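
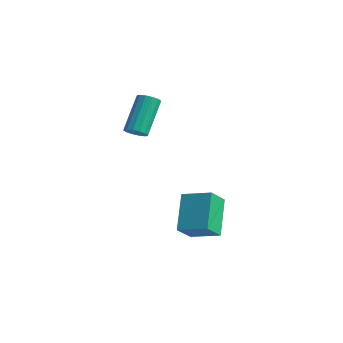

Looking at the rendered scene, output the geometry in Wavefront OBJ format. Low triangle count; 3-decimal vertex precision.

v -3.643 0.459 2.61
v -3.191 0.295 2.898
v -3.725 1.498 4.418
v -4.177 1.661 4.13
v -3.104 0.526 2.746
v -3.638 1.729 4.266
v -3.161 0.739 2.558
v -3.695 1.942 4.077
v -3.347 0.877 2.383
v -3.881 2.079 3.903
v -3.613 0.902 2.27
v -4.147 2.105 3.789
v -3.886 0.809 2.247
v -4.42 2.012 3.767
v -4.095 0.622 2.322
v -4.629 1.825 3.842
v -4.182 0.391 2.474
v -4.716 1.594 3.994
v -4.125 0.178 2.663
v -4.659 1.381 4.182
v -3.939 0.041 2.837
v -4.473 1.243 4.357
v -3.673 0.015 2.951
v -4.207 1.218 4.47
v -3.4 0.108 2.973
v -3.934 1.311 4.493
v -0.55 0.879 -2.667
v -0.391 -0.028 -1.852
v -1.503 1.967 -1.271
v -1.344 1.059 -0.456
v 0.704 1.461 -2.264
v 0.863 0.553 -1.449
v -0.249 2.548 -0.868
v -0.09 1.641 -0.053
f 2 1 5
f 2 5 3
f 3 5 6
f 3 6 4
f 5 1 7
f 5 7 6
f 6 7 8
f 6 8 4
f 7 1 9
f 7 9 8
f 8 9 10
f 8 10 4
f 9 1 11
f 9 11 10
f 10 11 12
f 10 12 4
f 11 1 13
f 11 13 12
f 12 13 14
f 12 14 4
f 13 1 15
f 13 15 14
f 14 15 16
f 14 16 4
f 15 1 17
f 15 17 16
f 16 17 18
f 16 18 4
f 17 1 19
f 17 19 18
f 18 19 20
f 18 20 4
f 19 1 21
f 19 21 20
f 20 21 22
f 20 22 4
f 21 1 23
f 21 23 22
f 22 23 24
f 22 24 4
f 23 1 25
f 23 25 24
f 24 25 26
f 24 26 4
f 25 1 2
f 25 2 26
f 26 2 3
f 26 3 4
f 28 30 27
f 31 28 27
f 27 30 29
f 29 31 27
f 28 34 30
f 32 28 31
f 32 34 28
f 30 34 29
f 33 31 29
f 29 34 33
f 33 32 31
f 34 32 33



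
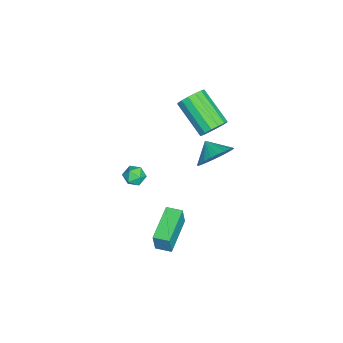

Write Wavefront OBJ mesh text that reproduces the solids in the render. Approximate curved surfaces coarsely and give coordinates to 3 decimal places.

v 1.747 -0.422 -1.777
v 2.214 -0.643 -1.415
v 1.486 -1.377 -2.025
v 1.953 -1.598 -1.663
v 1.452 -1.322 -1.397
v 1.613 -0.732 -1.244
v 2.087 -1.288 -2.196
v 2.248 -0.698 -2.043
v 2.424 -1.179 -1.674
v 2.031 -1.2 -1.18
v 1.669 -0.82 -2.26
v 1.276 -0.841 -1.766
v 1.482 2.893 0.224
v 2.035 3.095 1.056
v 0.878 2.267 0.776
v 1.758 3.38 1.076
v 1.438 3.591 0.966
v 1.126 3.695 0.743
v 0.867 3.677 0.441
v 0.702 3.54 0.106
v 0.656 3.304 -0.211
v 0.735 3.006 -0.463
v 0.928 2.69 -0.609
v 1.206 2.405 -0.629
v 1.525 2.195 -0.519
v 1.838 2.09 -0.296
v 2.096 2.108 0.006
v 2.261 2.246 0.341
v 2.307 2.481 0.659
v 2.228 2.78 0.91
v 0.718 2.663 1.66
v 1.282 2.63 2.184
v 0.125 1.284 3.344
v -0.438 1.317 2.82
v 1.049 2.932 2.301
v -0.107 1.586 3.461
v 0.728 3.161 2.247
v -0.429 1.815 3.407
v 0.404 3.257 2.036
v -0.753 1.911 3.196
v 0.164 3.194 1.723
v -0.992 1.848 2.883
v 0.073 2.988 1.394
v -1.083 1.642 2.554
v 0.155 2.696 1.136
v -1.002 1.35 2.296
v 0.387 2.394 1.019
v -0.769 1.048 2.179
v 0.709 2.165 1.073
v -0.448 0.819 2.233
v 1.033 2.069 1.284
v -0.124 0.723 2.444
v 1.272 2.132 1.597
v 0.116 0.786 2.757
v 1.363 2.338 1.926
v 0.207 0.992 3.086
v 2.525 0.798 -4.152
v 2.76 0.731 -2.998
v 2.64 1.629 -4.127
v 2.876 1.562 -2.973
v 4.484 0.538 -4.567
v 4.72 0.471 -3.413
v 4.6 1.369 -4.542
v 4.835 1.302 -3.388
f 1 12 6
f 1 6 2
f 1 2 8
f 1 8 11
f 1 11 12
f 2 6 10
f 6 12 5
f 12 11 3
f 11 8 7
f 8 2 9
f 4 10 5
f 4 5 3
f 4 3 7
f 4 7 9
f 4 9 10
f 5 10 6
f 3 5 12
f 7 3 11
f 9 7 8
f 10 9 2
f 14 13 16
f 14 16 15
f 16 13 17
f 16 17 15
f 17 13 18
f 17 18 15
f 18 13 19
f 18 19 15
f 19 13 20
f 19 20 15
f 20 13 21
f 20 21 15
f 21 13 22
f 21 22 15
f 22 13 23
f 22 23 15
f 23 13 24
f 23 24 15
f 24 13 25
f 24 25 15
f 25 13 26
f 25 26 15
f 26 13 27
f 26 27 15
f 27 13 28
f 27 28 15
f 28 13 29
f 28 29 15
f 29 13 30
f 29 30 15
f 30 13 14
f 30 14 15
f 32 31 35
f 32 35 33
f 33 35 36
f 33 36 34
f 35 31 37
f 35 37 36
f 36 37 38
f 36 38 34
f 37 31 39
f 37 39 38
f 38 39 40
f 38 40 34
f 39 31 41
f 39 41 40
f 40 41 42
f 40 42 34
f 41 31 43
f 41 43 42
f 42 43 44
f 42 44 34
f 43 31 45
f 43 45 44
f 44 45 46
f 44 46 34
f 45 31 47
f 45 47 46
f 46 47 48
f 46 48 34
f 47 31 49
f 47 49 48
f 48 49 50
f 48 50 34
f 49 31 51
f 49 51 50
f 50 51 52
f 50 52 34
f 51 31 53
f 51 53 52
f 52 53 54
f 52 54 34
f 53 31 55
f 53 55 54
f 54 55 56
f 54 56 34
f 55 31 32
f 55 32 56
f 56 32 33
f 56 33 34
f 58 60 57
f 61 58 57
f 57 60 59
f 59 61 57
f 58 64 60
f 62 58 61
f 62 64 58
f 60 64 59
f 63 61 59
f 59 64 63
f 63 62 61
f 64 62 63



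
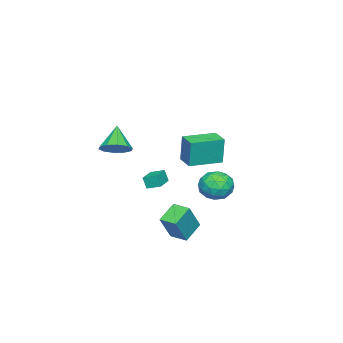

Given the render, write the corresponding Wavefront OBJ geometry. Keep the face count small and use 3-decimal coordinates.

v -0.344 1.074 -0.234
v -0.306 1.199 1.571
v -1.946 2.383 -0.292
v -1.909 2.508 1.514
v 0.409 1.992 -0.314
v 0.446 2.117 1.492
v -1.194 3.301 -0.371
v -1.156 3.426 1.434
v -4.257 1.815 -3.522
v -3.64 2.651 -3.98
v -2.78 1.229 -2.6
v -2.163 2.065 -3.058
v -2.974 2.307 -2.302
v -3.888 2.669 -2.872
v -2.532 1.211 -3.708
v -3.446 1.573 -4.278
v -2.574 2.278 -4.095
v -2.847 2.955 -3.226
v -3.573 0.925 -3.354
v -3.846 1.602 -2.485
v -4.079 2.284 -3.832
v -2.341 1.596 -2.748
v -2.819 1.738 -2.304
v -2.456 2.229 -2.573
v -4.224 2.295 -3.18
v -3.861 2.787 -3.449
v -3.47 2.585 -2.463
v -2.559 1.093 -3.131
v -2.196 1.585 -3.4
v -3.964 1.651 -4.007
v -3.601 2.142 -4.276
v -2.95 1.295 -4.117
v -3.089 2.556 -4.169
v -2.221 2.212 -3.627
v -2.438 1.71 -4.009
v -2.975 1.923 -4.344
v -3.25 2.955 -3.658
v -2.381 2.61 -3.116
v -2.858 2.753 -2.672
v -3.395 2.965 -3.006
v -2.623 2.735 -3.725
v -4.039 1.27 -3.464
v -3.17 0.925 -2.922
v -3.025 0.915 -3.574
v -3.562 1.127 -3.908
v -4.199 1.668 -2.953
v -3.331 1.324 -2.411
v -3.445 1.957 -2.236
v -3.982 2.17 -2.571
v -3.797 1.145 -2.855
v 3.534 2.442 -4.361
v 2.345 2.668 -3.618
v 3.724 3.515 -4.384
v 2.535 3.741 -3.641
v 4.545 2.299 -2.699
v 3.356 2.525 -1.956
v 4.735 3.372 -2.722
v 3.546 3.598 -1.979
v 1.118 0.194 -1.684
v 1.106 -0.061 -0.925
v 0.988 1.01 -1.411
v 0.977 0.755 -0.653
v 2.363 0.365 -1.607
v 2.352 0.11 -0.849
v 2.234 1.181 -1.335
v 2.222 0.926 -0.576
v 4.353 -0.465 2.033
v 4.92 -0.012 2.63
v 3.347 -0.915 3.327
v 4.516 0.363 2.447
v 4.049 0.422 2.105
v 3.699 0.142 1.736
v 3.598 -0.37 1.48
v 3.786 -0.918 1.435
v 4.19 -1.293 1.618
v 4.656 -1.352 1.96
v 5.006 -1.072 2.329
v 5.107 -0.56 2.585
f 2 4 1
f 5 2 1
f 1 4 3
f 3 5 1
f 2 8 4
f 6 2 5
f 6 8 2
f 4 8 3
f 7 5 3
f 3 8 7
f 7 6 5
f 8 6 7
f 9 46 25
f 46 20 49
f 25 49 14
f 46 49 25
f 9 25 21
f 25 14 26
f 21 26 10
f 25 26 21
f 9 21 30
f 21 10 31
f 30 31 16
f 21 31 30
f 9 30 42
f 30 16 45
f 42 45 19
f 30 45 42
f 9 42 46
f 42 19 50
f 46 50 20
f 42 50 46
f 10 26 37
f 26 14 40
f 37 40 18
f 26 40 37
f 14 49 27
f 49 20 48
f 27 48 13
f 49 48 27
f 20 50 47
f 50 19 43
f 47 43 11
f 50 43 47
f 19 45 44
f 45 16 32
f 44 32 15
f 45 32 44
f 16 31 36
f 31 10 33
f 36 33 17
f 31 33 36
f 12 38 24
f 38 18 39
f 24 39 13
f 38 39 24
f 12 24 22
f 24 13 23
f 22 23 11
f 24 23 22
f 12 22 29
f 22 11 28
f 29 28 15
f 22 28 29
f 12 29 34
f 29 15 35
f 34 35 17
f 29 35 34
f 12 34 38
f 34 17 41
f 38 41 18
f 34 41 38
f 13 39 27
f 39 18 40
f 27 40 14
f 39 40 27
f 11 23 47
f 23 13 48
f 47 48 20
f 23 48 47
f 15 28 44
f 28 11 43
f 44 43 19
f 28 43 44
f 17 35 36
f 35 15 32
f 36 32 16
f 35 32 36
f 18 41 37
f 41 17 33
f 37 33 10
f 41 33 37
f 52 54 51
f 55 52 51
f 51 54 53
f 53 55 51
f 52 58 54
f 56 52 55
f 56 58 52
f 54 58 53
f 57 55 53
f 53 58 57
f 57 56 55
f 58 56 57
f 60 62 59
f 63 60 59
f 59 62 61
f 61 63 59
f 60 66 62
f 64 60 63
f 64 66 60
f 62 66 61
f 65 63 61
f 61 66 65
f 65 64 63
f 66 64 65
f 68 67 70
f 68 70 69
f 70 67 71
f 70 71 69
f 71 67 72
f 71 72 69
f 72 67 73
f 72 73 69
f 73 67 74
f 73 74 69
f 74 67 75
f 74 75 69
f 75 67 76
f 75 76 69
f 76 67 77
f 76 77 69
f 77 67 78
f 77 78 69
f 78 67 68
f 78 68 69



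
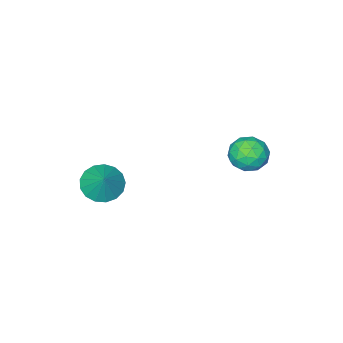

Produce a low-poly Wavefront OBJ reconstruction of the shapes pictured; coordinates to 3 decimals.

v 2.701 -2.936 -1.036
v 3.629 -3.342 -1.154
v 3.199 -2.124 0.096
v 3.637 -2.947 -1.44
v 3.431 -2.55 -1.634
v 3.058 -2.24 -1.692
v 2.603 -2.09 -1.599
v 2.17 -2.134 -1.377
v 1.859 -2.361 -1.077
v 1.741 -2.72 -0.768
v 1.842 -3.129 -0.521
v 2.141 -3.493 -0.391
v 2.567 -3.729 -0.41
v 3.025 -3.784 -0.572
v 3.408 -3.644 -0.84
v -3.758 0.697 0.366
v -3.061 1.413 0.363
v -2.619 -0.413 0.077
v -1.922 0.303 0.074
v -2.383 0.058 0.926
v -3.087 0.744 1.104
v -2.593 0.256 -0.664
v -3.297 0.942 -0.486
v -2.342 1.14 -0.274
v -2.211 1.018 0.709
v -3.469 -0.018 -0.269
v -3.338 -0.14 0.714
v -3.509 1.152 0.39
v -2.171 -0.152 0.05
v -2.441 -0.296 0.551
v -2.032 0.124 0.549
v -3.524 0.759 0.826
v -3.115 1.18 0.824
v -2.716 0.383 1.155
v -2.565 -0.18 -0.384
v -2.156 0.241 -0.386
v -3.648 0.876 -0.109
v -3.239 1.296 -0.111
v -2.964 0.617 -0.715
v -2.677 1.413 0.014
v -2.008 0.761 -0.156
v -2.402 0.733 -0.59
v -2.816 1.136 -0.485
v -2.6 1.341 0.592
v -1.931 0.689 0.421
v -2.202 0.545 0.922
v -2.615 0.948 1.027
v -2.177 1.181 0.217
v -3.749 0.311 0.019
v -3.08 -0.341 -0.152
v -3.065 0.052 -0.587
v -3.478 0.455 -0.482
v -3.672 0.239 0.596
v -3.003 -0.413 0.426
v -2.864 -0.136 0.925
v -3.278 0.267 1.03
v -3.503 -0.181 0.223
f 2 1 4
f 2 4 3
f 4 1 5
f 4 5 3
f 5 1 6
f 5 6 3
f 6 1 7
f 6 7 3
f 7 1 8
f 7 8 3
f 8 1 9
f 8 9 3
f 9 1 10
f 9 10 3
f 10 1 11
f 10 11 3
f 11 1 12
f 11 12 3
f 12 1 13
f 12 13 3
f 13 1 14
f 13 14 3
f 14 1 15
f 14 15 3
f 15 1 2
f 15 2 3
f 16 53 32
f 53 27 56
f 32 56 21
f 53 56 32
f 16 32 28
f 32 21 33
f 28 33 17
f 32 33 28
f 16 28 37
f 28 17 38
f 37 38 23
f 28 38 37
f 16 37 49
f 37 23 52
f 49 52 26
f 37 52 49
f 16 49 53
f 49 26 57
f 53 57 27
f 49 57 53
f 17 33 44
f 33 21 47
f 44 47 25
f 33 47 44
f 21 56 34
f 56 27 55
f 34 55 20
f 56 55 34
f 27 57 54
f 57 26 50
f 54 50 18
f 57 50 54
f 26 52 51
f 52 23 39
f 51 39 22
f 52 39 51
f 23 38 43
f 38 17 40
f 43 40 24
f 38 40 43
f 19 45 31
f 45 25 46
f 31 46 20
f 45 46 31
f 19 31 29
f 31 20 30
f 29 30 18
f 31 30 29
f 19 29 36
f 29 18 35
f 36 35 22
f 29 35 36
f 19 36 41
f 36 22 42
f 41 42 24
f 36 42 41
f 19 41 45
f 41 24 48
f 45 48 25
f 41 48 45
f 20 46 34
f 46 25 47
f 34 47 21
f 46 47 34
f 18 30 54
f 30 20 55
f 54 55 27
f 30 55 54
f 22 35 51
f 35 18 50
f 51 50 26
f 35 50 51
f 24 42 43
f 42 22 39
f 43 39 23
f 42 39 43
f 25 48 44
f 48 24 40
f 44 40 17
f 48 40 44



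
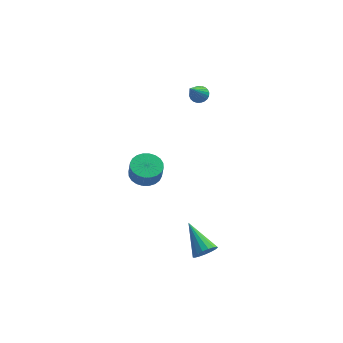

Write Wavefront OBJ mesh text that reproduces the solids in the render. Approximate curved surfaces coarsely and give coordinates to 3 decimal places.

v -0.19 -3.408 -4.008
v 0.465 -3.06 -3.898
v -1.17 -1.892 -2.952
v 0.346 -2.922 -4.207
v 0.103 -2.895 -4.47
v -0.206 -2.986 -4.628
v -0.512 -3.173 -4.643
v -0.745 -3.414 -4.513
v -0.85 -3.653 -4.267
v -0.804 -3.836 -3.962
v -0.618 -3.921 -3.667
v -0.333 -3.888 -3.45
v -0.016 -3.745 -3.361
v 0.261 -3.525 -3.42
v 0.435 -3.278 -3.614
v -0.869 4.006 3.056
v -0.566 3.572 2.818
v -1.351 2.874 4.504
v -0.408 3.67 2.947
v -0.321 3.819 3.093
v -0.316 3.997 3.233
v -0.396 4.176 3.346
v -0.548 4.329 3.415
v -0.748 4.433 3.429
v -0.967 4.472 3.387
v -1.171 4.439 3.294
v -1.329 4.341 3.165
v -1.417 4.192 3.019
v -1.421 4.015 2.879
v -1.341 3.836 2.766
v -1.189 3.682 2.697
v -0.989 3.579 2.682
v -0.77 3.54 2.725
v -3.494 -1.84 1.235
v -2.805 -1.266 1.312
v -2.697 -1.526 2.282
v -3.386 -2.1 2.205
v -3.077 -1.059 1.398
v -2.968 -1.32 2.368
v -3.411 -0.972 1.459
v -3.303 -1.232 2.429
v -3.758 -1.017 1.486
v -3.65 -1.277 2.455
v -4.065 -1.187 1.474
v -3.957 -1.447 2.444
v -4.286 -1.456 1.426
v -4.177 -1.717 2.396
v -4.385 -1.784 1.35
v -4.277 -2.045 2.319
v -4.349 -2.12 1.255
v -4.241 -2.381 2.225
v -4.183 -2.414 1.158
v -4.075 -2.674 2.128
v -3.912 -2.62 1.072
v -3.803 -2.881 2.042
v -3.577 -2.708 1.011
v -3.469 -2.968 1.981
v -3.23 -2.663 0.985
v -3.122 -2.923 1.954
v -2.923 -2.493 0.996
v -2.815 -2.753 1.966
v -2.703 -2.223 1.044
v -2.594 -2.484 2.014
v -2.603 -1.895 1.121
v -2.495 -2.156 2.09
v -2.639 -1.559 1.215
v -2.531 -1.82 2.185
f 2 1 4
f 2 4 3
f 4 1 5
f 4 5 3
f 5 1 6
f 5 6 3
f 6 1 7
f 6 7 3
f 7 1 8
f 7 8 3
f 8 1 9
f 8 9 3
f 9 1 10
f 9 10 3
f 10 1 11
f 10 11 3
f 11 1 12
f 11 12 3
f 12 1 13
f 12 13 3
f 13 1 14
f 13 14 3
f 14 1 15
f 14 15 3
f 15 1 2
f 15 2 3
f 17 16 19
f 17 19 18
f 19 16 20
f 19 20 18
f 20 16 21
f 20 21 18
f 21 16 22
f 21 22 18
f 22 16 23
f 22 23 18
f 23 16 24
f 23 24 18
f 24 16 25
f 24 25 18
f 25 16 26
f 25 26 18
f 26 16 27
f 26 27 18
f 27 16 28
f 27 28 18
f 28 16 29
f 28 29 18
f 29 16 30
f 29 30 18
f 30 16 31
f 30 31 18
f 31 16 32
f 31 32 18
f 32 16 33
f 32 33 18
f 33 16 17
f 33 17 18
f 35 34 38
f 35 38 36
f 36 38 39
f 36 39 37
f 38 34 40
f 38 40 39
f 39 40 41
f 39 41 37
f 40 34 42
f 40 42 41
f 41 42 43
f 41 43 37
f 42 34 44
f 42 44 43
f 43 44 45
f 43 45 37
f 44 34 46
f 44 46 45
f 45 46 47
f 45 47 37
f 46 34 48
f 46 48 47
f 47 48 49
f 47 49 37
f 48 34 50
f 48 50 49
f 49 50 51
f 49 51 37
f 50 34 52
f 50 52 51
f 51 52 53
f 51 53 37
f 52 34 54
f 52 54 53
f 53 54 55
f 53 55 37
f 54 34 56
f 54 56 55
f 55 56 57
f 55 57 37
f 56 34 58
f 56 58 57
f 57 58 59
f 57 59 37
f 58 34 60
f 58 60 59
f 59 60 61
f 59 61 37
f 60 34 62
f 60 62 61
f 61 62 63
f 61 63 37
f 62 34 64
f 62 64 63
f 63 64 65
f 63 65 37
f 64 34 66
f 64 66 65
f 65 66 67
f 65 67 37
f 66 34 35
f 66 35 67
f 67 35 36
f 67 36 37



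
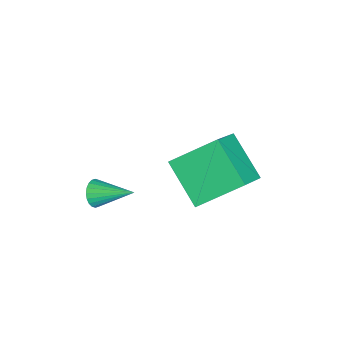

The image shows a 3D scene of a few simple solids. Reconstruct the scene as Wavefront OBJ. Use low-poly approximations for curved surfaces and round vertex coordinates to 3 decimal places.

v -2.79 1.49 3.961
v -3.285 3.219 5.193
v -4.227 1.845 2.885
v -4.723 3.574 4.117
v -1.557 2.726 2.723
v -2.053 4.455 3.955
v -2.995 3.081 1.647
v -3.49 4.81 2.879
v -1.948 -1.073 2.332
v -1.684 -0.886 1.816
v -1.672 0.453 3.028
v -1.911 -0.827 1.776
v -2.144 -0.805 1.821
v -2.346 -0.824 1.944
v -2.489 -0.882 2.126
v -2.549 -0.968 2.339
v -2.517 -1.071 2.552
v -2.399 -1.173 2.731
v -2.212 -1.261 2.849
v -1.985 -1.32 2.889
v -1.752 -1.342 2.844
v -1.549 -1.322 2.721
v -1.407 -1.265 2.539
v -1.347 -1.179 2.326
v -1.379 -1.076 2.113
v -1.497 -0.973 1.934
f 2 4 1
f 5 2 1
f 1 4 3
f 3 5 1
f 2 8 4
f 6 2 5
f 6 8 2
f 4 8 3
f 7 5 3
f 3 8 7
f 7 6 5
f 8 6 7
f 10 9 12
f 10 12 11
f 12 9 13
f 12 13 11
f 13 9 14
f 13 14 11
f 14 9 15
f 14 15 11
f 15 9 16
f 15 16 11
f 16 9 17
f 16 17 11
f 17 9 18
f 17 18 11
f 18 9 19
f 18 19 11
f 19 9 20
f 19 20 11
f 20 9 21
f 20 21 11
f 21 9 22
f 21 22 11
f 22 9 23
f 22 23 11
f 23 9 24
f 23 24 11
f 24 9 25
f 24 25 11
f 25 9 26
f 25 26 11
f 26 9 10
f 26 10 11



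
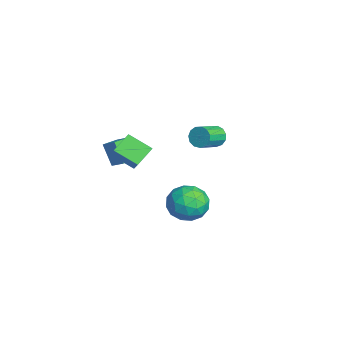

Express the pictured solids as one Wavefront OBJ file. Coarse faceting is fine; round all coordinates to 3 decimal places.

v -4.101 -1.641 0.487
v -3.429 -1.066 1.053
v -3.318 -1.251 -0.84
v -2.646 -0.675 -0.275
v -3.434 -2.545 0.615
v -2.762 -1.969 1.18
v -2.651 -2.154 -0.713
v -1.979 -1.579 -0.147
v -3.579 4.038 0.485
v -3.165 4.012 -0.152
v -2.206 2.877 0.518
v -2.621 2.902 1.155
v -2.986 4.31 0.097
v -2.027 3.175 0.767
v -2.994 4.522 0.469
v -2.036 3.387 1.139
v -3.189 4.58 0.846
v -2.23 3.445 1.516
v -3.508 4.466 1.109
v -2.549 3.331 1.778
v -3.849 4.216 1.173
v -2.89 3.081 1.843
v -4.105 3.909 1.019
v -3.146 2.774 1.689
v -4.194 3.643 0.695
v -3.235 2.508 1.365
v -4.088 3.502 0.305
v -3.129 2.367 0.975
v -3.82 3.531 -0.028
v -2.861 2.396 0.642
v -3.476 3.721 -0.198
v -2.517 2.586 0.472
v 3.305 1.873 -0.296
v 4.541 1.708 -0.488
v 3.319 0.372 1.088
v 4.555 0.207 0.896
v 4.14 1.255 1.462
v 4.131 2.183 0.606
v 3.729 -0.103 -0.006
v 3.72 0.825 -0.862
v 4.803 0.487 -0.309
v 5.057 1.326 0.598
v 2.803 0.754 0.002
v 3.057 1.593 0.909
v 3.921 1.922 -0.514
v 3.939 0.158 1.114
v 3.694 0.774 1.446
v 4.421 0.677 1.333
v 3.68 2.201 0.13
v 4.407 2.104 0.017
v 4.171 1.838 1.163
v 3.453 -0.024 0.583
v 4.18 -0.121 0.47
v 3.439 1.403 -0.733
v 4.166 1.306 -0.846
v 3.689 0.242 -0.563
v 4.802 1.107 -0.521
v 4.811 0.225 0.292
v 4.325 0.043 -0.238
v 4.32 0.588 -0.741
v 4.951 1.6 0.012
v 4.96 0.718 0.825
v 4.715 1.335 1.158
v 4.71 1.88 0.655
v 5.106 0.883 0.117
v 2.9 1.362 -0.225
v 2.909 0.48 0.588
v 3.15 0.2 -0.055
v 3.145 0.745 -0.558
v 3.049 1.855 0.308
v 3.058 0.973 1.121
v 3.54 1.492 1.341
v 3.535 2.037 0.838
v 2.754 1.197 0.483
v -1.566 -2.381 0.977
v -0.621 -2.306 1.923
v -2.356 -1.426 1.69
v -1.411 -1.351 2.637
v -0.829 -1.149 0.143
v 0.116 -1.074 1.09
v -1.619 -0.194 0.857
v -0.674 -0.119 1.803
f 2 4 1
f 5 2 1
f 1 4 3
f 3 5 1
f 2 8 4
f 6 2 5
f 6 8 2
f 4 8 3
f 7 5 3
f 3 8 7
f 7 6 5
f 8 6 7
f 10 9 13
f 10 13 11
f 11 13 14
f 11 14 12
f 13 9 15
f 13 15 14
f 14 15 16
f 14 16 12
f 15 9 17
f 15 17 16
f 16 17 18
f 16 18 12
f 17 9 19
f 17 19 18
f 18 19 20
f 18 20 12
f 19 9 21
f 19 21 20
f 20 21 22
f 20 22 12
f 21 9 23
f 21 23 22
f 22 23 24
f 22 24 12
f 23 9 25
f 23 25 24
f 24 25 26
f 24 26 12
f 25 9 27
f 25 27 26
f 26 27 28
f 26 28 12
f 27 9 29
f 27 29 28
f 28 29 30
f 28 30 12
f 29 9 31
f 29 31 30
f 30 31 32
f 30 32 12
f 31 9 10
f 31 10 32
f 32 10 11
f 32 11 12
f 33 70 49
f 70 44 73
f 49 73 38
f 70 73 49
f 33 49 45
f 49 38 50
f 45 50 34
f 49 50 45
f 33 45 54
f 45 34 55
f 54 55 40
f 45 55 54
f 33 54 66
f 54 40 69
f 66 69 43
f 54 69 66
f 33 66 70
f 66 43 74
f 70 74 44
f 66 74 70
f 34 50 61
f 50 38 64
f 61 64 42
f 50 64 61
f 38 73 51
f 73 44 72
f 51 72 37
f 73 72 51
f 44 74 71
f 74 43 67
f 71 67 35
f 74 67 71
f 43 69 68
f 69 40 56
f 68 56 39
f 69 56 68
f 40 55 60
f 55 34 57
f 60 57 41
f 55 57 60
f 36 62 48
f 62 42 63
f 48 63 37
f 62 63 48
f 36 48 46
f 48 37 47
f 46 47 35
f 48 47 46
f 36 46 53
f 46 35 52
f 53 52 39
f 46 52 53
f 36 53 58
f 53 39 59
f 58 59 41
f 53 59 58
f 36 58 62
f 58 41 65
f 62 65 42
f 58 65 62
f 37 63 51
f 63 42 64
f 51 64 38
f 63 64 51
f 35 47 71
f 47 37 72
f 71 72 44
f 47 72 71
f 39 52 68
f 52 35 67
f 68 67 43
f 52 67 68
f 41 59 60
f 59 39 56
f 60 56 40
f 59 56 60
f 42 65 61
f 65 41 57
f 61 57 34
f 65 57 61
f 76 78 75
f 79 76 75
f 75 78 77
f 77 79 75
f 76 82 78
f 80 76 79
f 80 82 76
f 78 82 77
f 81 79 77
f 77 82 81
f 81 80 79
f 82 80 81



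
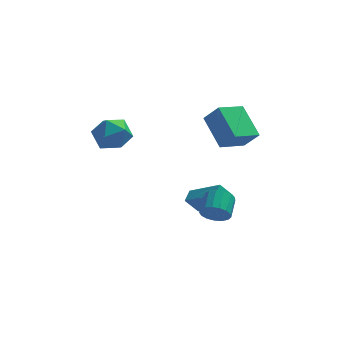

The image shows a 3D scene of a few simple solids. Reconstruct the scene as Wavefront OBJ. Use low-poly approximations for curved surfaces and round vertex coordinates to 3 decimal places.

v 1.593 -1.693 -2.628
v 0.898 -1.76 -1.753
v 1.859 -0.975 -2.362
v 1.163 -1.042 -1.487
v 3.117 -2.678 -1.493
v 2.421 -2.745 -0.618
v 3.382 -1.96 -1.227
v 2.687 -2.027 -0.352
v 2.657 -1.953 2.458
v 3.404 -2.333 3.478
v 1.876 -0.352 3.626
v 2.623 -0.731 4.646
v 3.957 -0.909 1.894
v 4.704 -1.288 2.914
v 3.176 0.693 3.062
v 3.923 0.313 4.082
v 2.354 -4.511 -0.821
v 2.709 -4.27 -1.52
v 2.961 -3.187 -1.018
v 2.606 -3.429 -0.319
v 2.334 -4.162 -1.563
v 2.586 -3.08 -1.061
v 1.963 -4.135 -1.436
v 2.215 -3.052 -0.934
v 1.682 -4.194 -1.168
v 1.935 -3.111 -0.666
v 1.555 -4.325 -0.821
v 1.808 -3.243 -0.319
v 1.611 -4.5 -0.474
v 1.863 -3.417 0.029
v 1.837 -4.676 -0.206
v 2.09 -3.594 0.296
v 2.182 -4.815 -0.079
v 2.434 -3.733 0.423
v 2.566 -4.885 -0.123
v 2.818 -3.802 0.38
v 2.901 -4.869 -0.326
v 3.153 -3.786 0.177
v 3.111 -4.771 -0.643
v 3.363 -3.688 -0.14
v 3.148 -4.613 -1
v 3.4 -3.531 -0.498
v 3.002 -4.432 -1.317
v 3.255 -3.35 -0.814
v -2.167 -1.738 4.433
v -1.716 -2.265 3.534
v -3.824 -2.395 3.986
v -3.373 -2.922 3.087
v -3.126 -3.277 4.137
v -2.102 -2.871 4.413
v -3.438 -1.789 3.107
v -2.414 -1.383 3.383
v -2.501 -2.297 2.714
v -2.308 -3.217 3.351
v -3.232 -1.443 4.169
v -3.039 -2.363 4.806
f 2 4 1
f 5 2 1
f 1 4 3
f 3 5 1
f 2 8 4
f 6 2 5
f 6 8 2
f 4 8 3
f 7 5 3
f 3 8 7
f 7 6 5
f 8 6 7
f 10 12 9
f 13 10 9
f 9 12 11
f 11 13 9
f 10 16 12
f 14 10 13
f 14 16 10
f 12 16 11
f 15 13 11
f 11 16 15
f 15 14 13
f 16 14 15
f 18 17 21
f 18 21 19
f 19 21 22
f 19 22 20
f 21 17 23
f 21 23 22
f 22 23 24
f 22 24 20
f 23 17 25
f 23 25 24
f 24 25 26
f 24 26 20
f 25 17 27
f 25 27 26
f 26 27 28
f 26 28 20
f 27 17 29
f 27 29 28
f 28 29 30
f 28 30 20
f 29 17 31
f 29 31 30
f 30 31 32
f 30 32 20
f 31 17 33
f 31 33 32
f 32 33 34
f 32 34 20
f 33 17 35
f 33 35 34
f 34 35 36
f 34 36 20
f 35 17 37
f 35 37 36
f 36 37 38
f 36 38 20
f 37 17 39
f 37 39 38
f 38 39 40
f 38 40 20
f 39 17 41
f 39 41 40
f 40 41 42
f 40 42 20
f 41 17 43
f 41 43 42
f 42 43 44
f 42 44 20
f 43 17 18
f 43 18 44
f 44 18 19
f 44 19 20
f 45 56 50
f 45 50 46
f 45 46 52
f 45 52 55
f 45 55 56
f 46 50 54
f 50 56 49
f 56 55 47
f 55 52 51
f 52 46 53
f 48 54 49
f 48 49 47
f 48 47 51
f 48 51 53
f 48 53 54
f 49 54 50
f 47 49 56
f 51 47 55
f 53 51 52
f 54 53 46



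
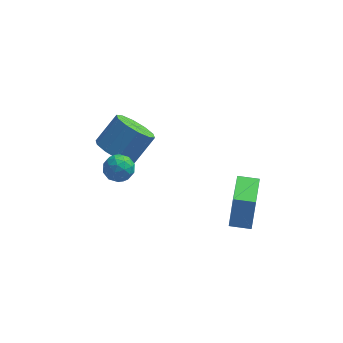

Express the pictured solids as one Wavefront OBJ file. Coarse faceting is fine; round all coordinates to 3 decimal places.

v 3.297 -3.227 -4.239
v 3.437 -2.868 -2.543
v 3.377 -1.156 -4.684
v 3.517 -0.797 -2.988
v 4.323 -3.283 -4.312
v 4.463 -2.924 -2.616
v 4.403 -1.212 -4.757
v 4.543 -0.853 -3.061
v -2.173 -0.188 -2.3
v -1.468 -1.003 -2.24
v -0.581 -0.148 -1.039
v -1.287 0.668 -1.1
v -1.251 -0.577 -2.705
v -0.364 0.279 -1.504
v -1.386 -0.001 -3.015
v -0.499 0.854 -1.815
v -1.821 0.503 -3.052
v -0.935 1.358 -1.852
v -2.392 0.743 -2.802
v -1.505 1.599 -1.602
v -2.879 0.628 -2.361
v -1.992 1.483 -1.16
v -3.096 0.201 -1.896
v -2.209 1.057 -0.695
v -2.961 -0.374 -1.585
v -2.074 0.481 -0.385
v -2.525 -0.878 -1.548
v -1.639 -0.023 -0.348
v -1.955 -1.119 -1.798
v -1.068 -0.263 -0.598
v -2.201 -2.392 -0.74
v -1.645 -2.498 -1.258
v -1.675 -3.242 -0.002
v -1.119 -3.348 -0.52
v -1.16 -2.688 -0.13
v -1.485 -2.163 -0.586
v -1.835 -3.577 -0.674
v -2.16 -3.052 -1.13
v -1.419 -3.23 -1.217
v -1.001 -2.681 -0.881
v -2.319 -3.059 -0.379
v -1.901 -2.51 -0.043
v -1.969 -2.371 -1.064
v -1.351 -3.369 -0.196
v -1.375 -2.982 0.033
v -1.048 -3.044 -0.272
v -1.875 -2.173 -0.669
v -1.548 -2.236 -0.973
v -1.263 -2.347 -0.311
v -1.772 -3.504 -0.287
v -1.445 -3.567 -0.591
v -2.272 -2.696 -0.988
v -1.945 -2.758 -1.293
v -2.057 -3.393 -0.949
v -1.509 -2.863 -1.344
v -1.2 -3.363 -0.911
v -1.621 -3.498 -1.001
v -1.812 -3.189 -1.269
v -1.264 -2.54 -1.147
v -0.955 -3.04 -0.713
v -0.979 -2.652 -0.484
v -1.17 -2.343 -0.752
v -1.131 -2.971 -1.123
v -2.365 -2.7 -0.547
v -2.056 -3.2 -0.113
v -2.15 -3.397 -0.508
v -2.341 -3.088 -0.776
v -2.12 -2.377 -0.349
v -1.811 -2.877 0.084
v -1.508 -2.551 0.009
v -1.699 -2.242 -0.259
v -2.189 -2.769 -0.137
f 2 4 1
f 5 2 1
f 1 4 3
f 3 5 1
f 2 8 4
f 6 2 5
f 6 8 2
f 4 8 3
f 7 5 3
f 3 8 7
f 7 6 5
f 8 6 7
f 10 9 13
f 10 13 11
f 11 13 14
f 11 14 12
f 13 9 15
f 13 15 14
f 14 15 16
f 14 16 12
f 15 9 17
f 15 17 16
f 16 17 18
f 16 18 12
f 17 9 19
f 17 19 18
f 18 19 20
f 18 20 12
f 19 9 21
f 19 21 20
f 20 21 22
f 20 22 12
f 21 9 23
f 21 23 22
f 22 23 24
f 22 24 12
f 23 9 25
f 23 25 24
f 24 25 26
f 24 26 12
f 25 9 27
f 25 27 26
f 26 27 28
f 26 28 12
f 27 9 29
f 27 29 28
f 28 29 30
f 28 30 12
f 29 9 10
f 29 10 30
f 30 10 11
f 30 11 12
f 31 68 47
f 68 42 71
f 47 71 36
f 68 71 47
f 31 47 43
f 47 36 48
f 43 48 32
f 47 48 43
f 31 43 52
f 43 32 53
f 52 53 38
f 43 53 52
f 31 52 64
f 52 38 67
f 64 67 41
f 52 67 64
f 31 64 68
f 64 41 72
f 68 72 42
f 64 72 68
f 32 48 59
f 48 36 62
f 59 62 40
f 48 62 59
f 36 71 49
f 71 42 70
f 49 70 35
f 71 70 49
f 42 72 69
f 72 41 65
f 69 65 33
f 72 65 69
f 41 67 66
f 67 38 54
f 66 54 37
f 67 54 66
f 38 53 58
f 53 32 55
f 58 55 39
f 53 55 58
f 34 60 46
f 60 40 61
f 46 61 35
f 60 61 46
f 34 46 44
f 46 35 45
f 44 45 33
f 46 45 44
f 34 44 51
f 44 33 50
f 51 50 37
f 44 50 51
f 34 51 56
f 51 37 57
f 56 57 39
f 51 57 56
f 34 56 60
f 56 39 63
f 60 63 40
f 56 63 60
f 35 61 49
f 61 40 62
f 49 62 36
f 61 62 49
f 33 45 69
f 45 35 70
f 69 70 42
f 45 70 69
f 37 50 66
f 50 33 65
f 66 65 41
f 50 65 66
f 39 57 58
f 57 37 54
f 58 54 38
f 57 54 58
f 40 63 59
f 63 39 55
f 59 55 32
f 63 55 59



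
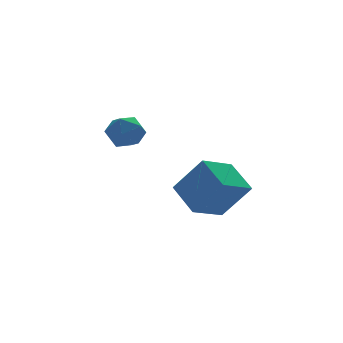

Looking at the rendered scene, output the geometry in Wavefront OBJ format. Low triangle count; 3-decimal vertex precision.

v -0.878 -2.078 -1.852
v -1.975 -2.428 -1.42
v -0.976 -1.023 -1.247
v -2.074 -1.374 -0.815
v -0.246 -2.666 -0.725
v -1.344 -3.017 -0.293
v -0.345 -1.612 -0.12
v -1.442 -1.962 0.312
v -1.96 1.419 1.073
v -1.711 1.154 0.506
v -2.969 1.326 0.674
v -2.72 1.061 0.107
v -2.691 0.713 0.682
v -2.068 0.77 0.929
v -2.612 1.71 0.251
v -1.989 1.767 0.498
v -2.114 1.334 -0.001
v -2.163 0.718 0.265
v -2.517 1.762 0.915
v -2.566 1.146 1.181
f 2 4 1
f 5 2 1
f 1 4 3
f 3 5 1
f 2 8 4
f 6 2 5
f 6 8 2
f 4 8 3
f 7 5 3
f 3 8 7
f 7 6 5
f 8 6 7
f 9 20 14
f 9 14 10
f 9 10 16
f 9 16 19
f 9 19 20
f 10 14 18
f 14 20 13
f 20 19 11
f 19 16 15
f 16 10 17
f 12 18 13
f 12 13 11
f 12 11 15
f 12 15 17
f 12 17 18
f 13 18 14
f 11 13 20
f 15 11 19
f 17 15 16
f 18 17 10



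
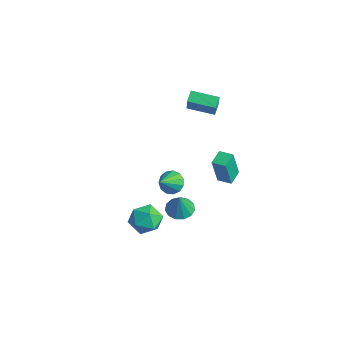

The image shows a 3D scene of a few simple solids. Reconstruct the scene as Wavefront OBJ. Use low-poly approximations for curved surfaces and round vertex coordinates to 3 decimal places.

v 1.436 -0.947 -0.531
v 2.218 -0.689 -0.699
v 1.844 -1.253 0.891
v 1.981 -0.308 -0.549
v 1.572 -0.129 -0.393
v 1.119 -0.21 -0.281
v 0.767 -0.525 -0.248
v 0.628 -0.973 -0.305
v 0.745 -1.414 -0.433
v 1.082 -1.706 -0.593
v 1.531 -1.756 -0.733
v 1.95 -1.55 -0.808
v 2.206 -1.153 -0.796
v -1.115 3.137 -1.8
v -0.931 2.599 0.19
v -1.639 3.98 -1.524
v -1.456 3.441 0.466
v -0.344 3.599 -1.746
v -0.161 3.06 0.244
v -0.869 4.441 -1.47
v -0.685 3.903 0.52
v 2.763 -3.171 -0.239
v 3.337 -3.723 0.447
v 1.343 -3.637 0.573
v 1.917 -4.189 1.259
v 1.962 -3.139 1.261
v 2.84 -2.851 0.759
v 1.84 -4.509 0.261
v 2.718 -4.221 -0.241
v 2.767 -4.55 0.756
v 2.842 -3.703 1.374
v 1.838 -3.657 -0.354
v 1.913 -2.81 0.264
v -4.684 3.203 2.197
v -5.091 3.703 2.67
v -3.529 4.428 1.897
v -3.937 4.928 2.37
v -3.563 2.552 3.85
v -3.971 3.052 4.323
v -2.409 3.777 3.55
v -2.816 4.277 4.023
v -2.331 0.744 -1.844
v -1.56 0.851 -2.133
v -1.869 -0.284 -0.996
v -1.604 1.136 -1.764
v -1.878 1.296 -1.421
v -2.297 1.281 -1.212
v -2.726 1.095 -1.204
v -3.029 0.797 -1.399
v -3.111 0.483 -1.736
v -2.945 0.251 -2.106
v -2.584 0.176 -2.394
v -2.143 0.281 -2.507
v -1.761 0.533 -2.41
f 2 1 4
f 2 4 3
f 4 1 5
f 4 5 3
f 5 1 6
f 5 6 3
f 6 1 7
f 6 7 3
f 7 1 8
f 7 8 3
f 8 1 9
f 8 9 3
f 9 1 10
f 9 10 3
f 10 1 11
f 10 11 3
f 11 1 12
f 11 12 3
f 12 1 13
f 12 13 3
f 13 1 2
f 13 2 3
f 15 17 14
f 18 15 14
f 14 17 16
f 16 18 14
f 15 21 17
f 19 15 18
f 19 21 15
f 17 21 16
f 20 18 16
f 16 21 20
f 20 19 18
f 21 19 20
f 22 33 27
f 22 27 23
f 22 23 29
f 22 29 32
f 22 32 33
f 23 27 31
f 27 33 26
f 33 32 24
f 32 29 28
f 29 23 30
f 25 31 26
f 25 26 24
f 25 24 28
f 25 28 30
f 25 30 31
f 26 31 27
f 24 26 33
f 28 24 32
f 30 28 29
f 31 30 23
f 35 37 34
f 38 35 34
f 34 37 36
f 36 38 34
f 35 41 37
f 39 35 38
f 39 41 35
f 37 41 36
f 40 38 36
f 36 41 40
f 40 39 38
f 41 39 40
f 43 42 45
f 43 45 44
f 45 42 46
f 45 46 44
f 46 42 47
f 46 47 44
f 47 42 48
f 47 48 44
f 48 42 49
f 48 49 44
f 49 42 50
f 49 50 44
f 50 42 51
f 50 51 44
f 51 42 52
f 51 52 44
f 52 42 53
f 52 53 44
f 53 42 54
f 53 54 44
f 54 42 43
f 54 43 44



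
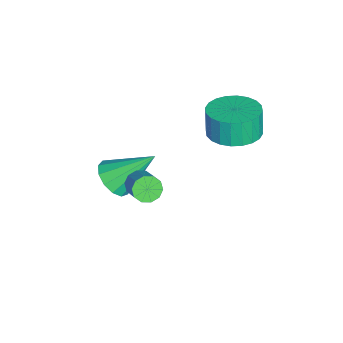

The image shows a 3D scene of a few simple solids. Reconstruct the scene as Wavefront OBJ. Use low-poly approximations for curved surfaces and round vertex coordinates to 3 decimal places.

v -1.623 2.467 3.322
v -0.758 2.807 3.518
v -0.972 2.752 4.555
v -1.837 2.413 4.358
v -0.955 3.12 3.494
v -1.168 3.066 4.53
v -1.253 3.334 3.443
v -1.467 3.279 4.48
v -1.608 3.416 3.374
v -1.822 3.361 4.411
v -1.965 3.353 3.297
v -2.179 3.299 4.334
v -2.27 3.156 3.224
v -2.484 3.101 4.261
v -2.477 2.853 3.166
v -2.691 2.799 4.203
v -2.553 2.492 3.131
v -2.767 2.438 4.168
v -2.488 2.128 3.125
v -2.702 2.073 4.162
v -2.292 1.814 3.15
v -2.505 1.76 4.186
v -1.993 1.601 3.2
v -2.207 1.546 4.237
v -1.638 1.519 3.269
v -1.852 1.464 4.306
v -1.281 1.581 3.346
v -1.495 1.527 4.383
v -0.976 1.779 3.419
v -1.19 1.724 4.456
v -0.769 2.081 3.477
v -0.983 2.027 4.514
v -0.693 2.442 3.512
v -0.907 2.388 4.549
v 0.281 -0.427 2.088
v 0.584 -0.821 1.934
v 1.342 -0.466 2.517
v 1.039 -0.073 2.672
v 0.627 -0.577 1.73
v 1.385 -0.222 2.313
v 0.538 -0.275 1.662
v 1.296 0.079 2.246
v 0.35 -0.032 1.758
v 1.108 0.323 2.341
v 0.137 0.06 1.979
v 0.895 0.415 2.562
v -0.022 -0.034 2.243
v 0.736 0.321 2.826
v -0.065 -0.278 2.447
v 0.693 0.077 3.03
v 0.024 -0.579 2.514
v 0.782 -0.225 3.098
v 0.212 -0.823 2.419
v 0.97 -0.468 3.002
v 0.425 -0.915 2.198
v 1.183 -0.56 2.781
v -1.489 -1.589 0.235
v -1.142 -2.046 0.793
v -1.691 -0.191 1.505
v -0.81 -1.816 0.593
v -0.693 -1.514 0.279
v -0.829 -1.236 -0.049
v -1.174 -1.07 -0.286
v -1.619 -1.069 -0.359
v -2.023 -1.233 -0.242
v -2.257 -1.51 0.025
v -2.247 -1.812 0.36
v -1.996 -2.044 0.654
v -1.584 -2.131 0.816
f 2 1 5
f 2 5 3
f 3 5 6
f 3 6 4
f 5 1 7
f 5 7 6
f 6 7 8
f 6 8 4
f 7 1 9
f 7 9 8
f 8 9 10
f 8 10 4
f 9 1 11
f 9 11 10
f 10 11 12
f 10 12 4
f 11 1 13
f 11 13 12
f 12 13 14
f 12 14 4
f 13 1 15
f 13 15 14
f 14 15 16
f 14 16 4
f 15 1 17
f 15 17 16
f 16 17 18
f 16 18 4
f 17 1 19
f 17 19 18
f 18 19 20
f 18 20 4
f 19 1 21
f 19 21 20
f 20 21 22
f 20 22 4
f 21 1 23
f 21 23 22
f 22 23 24
f 22 24 4
f 23 1 25
f 23 25 24
f 24 25 26
f 24 26 4
f 25 1 27
f 25 27 26
f 26 27 28
f 26 28 4
f 27 1 29
f 27 29 28
f 28 29 30
f 28 30 4
f 29 1 31
f 29 31 30
f 30 31 32
f 30 32 4
f 31 1 33
f 31 33 32
f 32 33 34
f 32 34 4
f 33 1 2
f 33 2 34
f 34 2 3
f 34 3 4
f 36 35 39
f 36 39 37
f 37 39 40
f 37 40 38
f 39 35 41
f 39 41 40
f 40 41 42
f 40 42 38
f 41 35 43
f 41 43 42
f 42 43 44
f 42 44 38
f 43 35 45
f 43 45 44
f 44 45 46
f 44 46 38
f 45 35 47
f 45 47 46
f 46 47 48
f 46 48 38
f 47 35 49
f 47 49 48
f 48 49 50
f 48 50 38
f 49 35 51
f 49 51 50
f 50 51 52
f 50 52 38
f 51 35 53
f 51 53 52
f 52 53 54
f 52 54 38
f 53 35 55
f 53 55 54
f 54 55 56
f 54 56 38
f 55 35 36
f 55 36 56
f 56 36 37
f 56 37 38
f 58 57 60
f 58 60 59
f 60 57 61
f 60 61 59
f 61 57 62
f 61 62 59
f 62 57 63
f 62 63 59
f 63 57 64
f 63 64 59
f 64 57 65
f 64 65 59
f 65 57 66
f 65 66 59
f 66 57 67
f 66 67 59
f 67 57 68
f 67 68 59
f 68 57 69
f 68 69 59
f 69 57 58
f 69 58 59



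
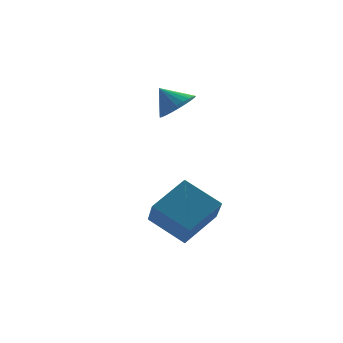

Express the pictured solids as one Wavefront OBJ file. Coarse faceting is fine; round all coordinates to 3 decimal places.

v 2.386 2.574 -0.206
v 3.034 2.815 0.086
v 1.874 3.066 0.526
v 2.972 3.03 -0.102
v 2.822 3.177 -0.306
v 2.605 3.231 -0.494
v 2.355 3.185 -0.639
v 2.109 3.047 -0.718
v 1.906 2.836 -0.719
v 1.776 2.586 -0.641
v 1.739 2.333 -0.498
v 1.8 2.118 -0.31
v 1.951 1.972 -0.106
v 2.168 1.917 0.083
v 2.418 1.963 0.227
v 2.664 2.101 0.306
v 2.867 2.312 0.307
v 2.997 2.563 0.23
v 1.628 -1.086 -4.837
v 1.515 -2.06 -3.866
v 0.664 -0.193 -4.052
v 0.552 -1.168 -3.082
v 2.848 -0.452 -4.058
v 2.736 -1.427 -3.088
v 1.885 0.44 -3.274
v 1.772 -0.534 -2.303
f 2 1 4
f 2 4 3
f 4 1 5
f 4 5 3
f 5 1 6
f 5 6 3
f 6 1 7
f 6 7 3
f 7 1 8
f 7 8 3
f 8 1 9
f 8 9 3
f 9 1 10
f 9 10 3
f 10 1 11
f 10 11 3
f 11 1 12
f 11 12 3
f 12 1 13
f 12 13 3
f 13 1 14
f 13 14 3
f 14 1 15
f 14 15 3
f 15 1 16
f 15 16 3
f 16 1 17
f 16 17 3
f 17 1 18
f 17 18 3
f 18 1 2
f 18 2 3
f 20 22 19
f 23 20 19
f 19 22 21
f 21 23 19
f 20 26 22
f 24 20 23
f 24 26 20
f 22 26 21
f 25 23 21
f 21 26 25
f 25 24 23
f 26 24 25



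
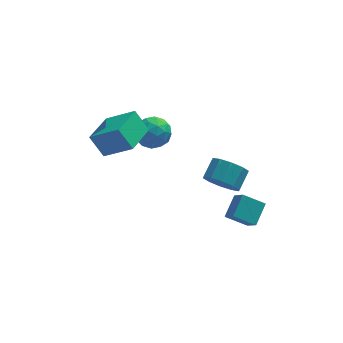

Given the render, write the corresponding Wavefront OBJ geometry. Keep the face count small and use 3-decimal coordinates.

v -5.275 2.627 3.782
v -3.824 1.913 4.958
v -4.249 4.354 3.564
v -2.798 3.639 4.741
v -4.602 2.081 2.619
v -3.151 1.366 3.796
v -3.576 3.807 2.402
v -2.125 3.093 3.578
v 0.931 -1.893 3.657
v 1.424 -2.617 4.18
v 2.002 -1.771 4.805
v 1.509 -1.047 4.283
v 1.768 -2.476 3.671
v 2.346 -1.63 4.296
v 1.792 -2.112 3.157
v 2.37 -1.267 3.782
v 1.487 -1.664 2.834
v 2.066 -0.819 3.459
v 0.97 -1.304 2.825
v 1.549 -0.459 3.45
v 0.438 -1.169 3.135
v 1.016 -0.323 3.76
v 0.094 -1.31 3.644
v 0.672 -0.464 4.269
v 0.07 -1.673 4.158
v 0.648 -0.828 4.783
v 0.374 -2.121 4.481
v 0.953 -1.276 5.106
v 0.891 -2.481 4.49
v 1.47 -1.636 5.115
v -2.166 4.796 2.882
v -1.21 4.408 3.087
v -2.47 3.492 1.833
v -1.514 3.104 2.038
v -2.254 3.1 2.785
v -2.066 3.906 3.433
v -1.614 3.994 1.487
v -1.426 4.8 2.135
v -0.869 3.913 2.225
v -1.265 3.36 3.027
v -2.415 4.54 1.893
v -2.811 3.987 2.695
v -1.661 4.717 3.077
v -2.019 3.183 1.843
v -2.454 3.181 2.282
v -1.892 2.953 2.403
v -2.165 4.421 3.28
v -1.603 4.193 3.4
v -2.216 3.424 3.223
v -2.077 3.707 1.52
v -1.515 3.479 1.64
v -1.788 4.947 2.517
v -1.226 4.719 2.638
v -1.464 4.476 1.697
v -0.899 4.198 2.69
v -1.077 3.431 2.073
v -1.136 3.954 1.75
v -1.026 4.428 2.131
v -1.132 3.873 3.162
v -1.31 3.106 2.545
v -1.745 3.103 2.984
v -1.635 3.577 3.365
v -0.931 3.582 2.655
v -2.37 4.794 2.375
v -2.548 4.027 1.758
v -2.045 4.323 1.555
v -1.935 4.797 1.936
v -2.603 4.469 2.847
v -2.781 3.702 2.23
v -2.654 3.472 2.789
v -2.544 3.946 3.17
v -2.749 4.318 2.265
v 1.583 -1.868 0.763
v 2.22 -0.866 1.466
v 1.282 -1.031 -0.158
v 1.92 -0.029 0.545
v 2.72 -2.151 0.135
v 3.358 -1.149 0.838
v 2.42 -1.314 -0.786
v 3.057 -0.312 -0.083
f 2 4 1
f 5 2 1
f 1 4 3
f 3 5 1
f 2 8 4
f 6 2 5
f 6 8 2
f 4 8 3
f 7 5 3
f 3 8 7
f 7 6 5
f 8 6 7
f 10 9 13
f 10 13 11
f 11 13 14
f 11 14 12
f 13 9 15
f 13 15 14
f 14 15 16
f 14 16 12
f 15 9 17
f 15 17 16
f 16 17 18
f 16 18 12
f 17 9 19
f 17 19 18
f 18 19 20
f 18 20 12
f 19 9 21
f 19 21 20
f 20 21 22
f 20 22 12
f 21 9 23
f 21 23 22
f 22 23 24
f 22 24 12
f 23 9 25
f 23 25 24
f 24 25 26
f 24 26 12
f 25 9 27
f 25 27 26
f 26 27 28
f 26 28 12
f 27 9 29
f 27 29 28
f 28 29 30
f 28 30 12
f 29 9 10
f 29 10 30
f 30 10 11
f 30 11 12
f 31 68 47
f 68 42 71
f 47 71 36
f 68 71 47
f 31 47 43
f 47 36 48
f 43 48 32
f 47 48 43
f 31 43 52
f 43 32 53
f 52 53 38
f 43 53 52
f 31 52 64
f 52 38 67
f 64 67 41
f 52 67 64
f 31 64 68
f 64 41 72
f 68 72 42
f 64 72 68
f 32 48 59
f 48 36 62
f 59 62 40
f 48 62 59
f 36 71 49
f 71 42 70
f 49 70 35
f 71 70 49
f 42 72 69
f 72 41 65
f 69 65 33
f 72 65 69
f 41 67 66
f 67 38 54
f 66 54 37
f 67 54 66
f 38 53 58
f 53 32 55
f 58 55 39
f 53 55 58
f 34 60 46
f 60 40 61
f 46 61 35
f 60 61 46
f 34 46 44
f 46 35 45
f 44 45 33
f 46 45 44
f 34 44 51
f 44 33 50
f 51 50 37
f 44 50 51
f 34 51 56
f 51 37 57
f 56 57 39
f 51 57 56
f 34 56 60
f 56 39 63
f 60 63 40
f 56 63 60
f 35 61 49
f 61 40 62
f 49 62 36
f 61 62 49
f 33 45 69
f 45 35 70
f 69 70 42
f 45 70 69
f 37 50 66
f 50 33 65
f 66 65 41
f 50 65 66
f 39 57 58
f 57 37 54
f 58 54 38
f 57 54 58
f 40 63 59
f 63 39 55
f 59 55 32
f 63 55 59
f 74 76 73
f 77 74 73
f 73 76 75
f 75 77 73
f 74 80 76
f 78 74 77
f 78 80 74
f 76 80 75
f 79 77 75
f 75 80 79
f 79 78 77
f 80 78 79



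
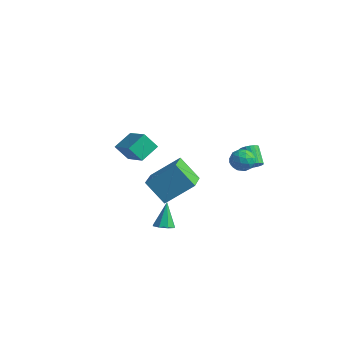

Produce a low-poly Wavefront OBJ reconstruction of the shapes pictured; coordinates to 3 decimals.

v 2.652 3.64 -0.115
v 2.893 3.409 0.297
v 2.129 3.95 1.047
v 1.888 4.18 0.635
v 3.007 3.597 0.277
v 2.242 4.138 1.027
v 3.059 3.792 0.189
v 2.294 4.333 0.939
v 3.04 3.961 0.049
v 2.276 4.502 0.799
v 2.955 4.075 -0.12
v 2.19 4.615 0.63
v 2.817 4.113 -0.288
v 2.053 4.653 0.462
v 2.651 4.069 -0.426
v 1.886 4.61 0.324
v 2.485 3.951 -0.51
v 1.72 4.492 0.24
v 2.348 3.779 -0.526
v 1.583 4.32 0.224
v 2.263 3.583 -0.471
v 1.499 4.124 0.279
v 2.246 3.397 -0.354
v 1.482 3.938 0.396
v 2.299 3.253 -0.196
v 1.535 3.793 0.554
v 2.413 3.175 -0.024
v 1.649 3.716 0.726
v 2.569 3.178 0.132
v 1.804 3.719 0.882
v 2.738 3.261 0.246
v 1.974 3.802 0.996
v 1.783 -4.077 2.534
v 2.779 -2.934 3.695
v 0.925 -2.672 1.886
v 1.921 -1.528 3.047
v 2.899 -3.912 1.413
v 3.895 -2.768 2.574
v 2.041 -2.506 0.765
v 3.037 -1.363 1.926
v 1.14 -1.912 -2.476
v 1.635 -2.156 -2.217
v 0.78 -1.228 -1.144
v 1.72 -1.738 -2.409
v 1.465 -1.423 -2.639
v 1.019 -1.394 -2.775
v 0.644 -1.668 -2.735
v 0.559 -2.085 -2.544
v 0.814 -2.401 -2.313
v 1.26 -2.43 -2.178
v -2.207 -0.787 1.436
v -2.096 0.348 1.972
v -3.695 -0.231 0.568
v -3.583 0.904 1.103
v -1.577 -0.444 0.577
v -1.465 0.691 1.112
v -3.064 0.112 -0.292
v -2.953 1.247 0.244
v 3.114 2.556 1.641
v 3.526 2.285 1.094
v 2.954 1.455 2.066
v 3.366 1.184 1.519
v 3.678 1.589 2.048
v 3.777 2.269 1.786
v 2.703 1.471 1.374
v 2.802 2.151 1.112
v 3.272 1.614 0.929
v 3.874 1.688 1.346
v 2.606 2.052 1.814
v 3.208 2.126 2.231
v 3.334 2.517 1.33
v 3.146 1.223 1.83
v 3.33 1.461 2.141
v 3.571 1.302 1.819
v 3.482 2.508 1.737
v 3.723 2.349 1.415
v 3.813 1.94 1.976
v 2.757 1.391 1.745
v 2.998 1.232 1.423
v 2.909 2.438 1.341
v 3.15 2.279 1.019
v 2.667 1.8 1.184
v 3.426 1.964 0.912
v 3.332 1.317 1.161
v 2.943 1.485 1.076
v 3.001 1.885 0.922
v 3.78 2.007 1.157
v 3.686 1.36 1.406
v 3.87 1.598 1.718
v 3.928 1.998 1.563
v 3.631 1.613 1.06
v 2.794 2.38 1.754
v 2.7 1.733 2.003
v 2.552 1.742 1.597
v 2.61 2.142 1.442
v 3.148 2.423 1.999
v 3.054 1.776 2.248
v 3.479 1.855 2.238
v 3.537 2.255 2.084
v 2.849 2.127 2.1
f 2 1 5
f 2 5 3
f 3 5 6
f 3 6 4
f 5 1 7
f 5 7 6
f 6 7 8
f 6 8 4
f 7 1 9
f 7 9 8
f 8 9 10
f 8 10 4
f 9 1 11
f 9 11 10
f 10 11 12
f 10 12 4
f 11 1 13
f 11 13 12
f 12 13 14
f 12 14 4
f 13 1 15
f 13 15 14
f 14 15 16
f 14 16 4
f 15 1 17
f 15 17 16
f 16 17 18
f 16 18 4
f 17 1 19
f 17 19 18
f 18 19 20
f 18 20 4
f 19 1 21
f 19 21 20
f 20 21 22
f 20 22 4
f 21 1 23
f 21 23 22
f 22 23 24
f 22 24 4
f 23 1 25
f 23 25 24
f 24 25 26
f 24 26 4
f 25 1 27
f 25 27 26
f 26 27 28
f 26 28 4
f 27 1 29
f 27 29 28
f 28 29 30
f 28 30 4
f 29 1 31
f 29 31 30
f 30 31 32
f 30 32 4
f 31 1 2
f 31 2 32
f 32 2 3
f 32 3 4
f 34 36 33
f 37 34 33
f 33 36 35
f 35 37 33
f 34 40 36
f 38 34 37
f 38 40 34
f 36 40 35
f 39 37 35
f 35 40 39
f 39 38 37
f 40 38 39
f 42 41 44
f 42 44 43
f 44 41 45
f 44 45 43
f 45 41 46
f 45 46 43
f 46 41 47
f 46 47 43
f 47 41 48
f 47 48 43
f 48 41 49
f 48 49 43
f 49 41 50
f 49 50 43
f 50 41 42
f 50 42 43
f 52 54 51
f 55 52 51
f 51 54 53
f 53 55 51
f 52 58 54
f 56 52 55
f 56 58 52
f 54 58 53
f 57 55 53
f 53 58 57
f 57 56 55
f 58 56 57
f 59 96 75
f 96 70 99
f 75 99 64
f 96 99 75
f 59 75 71
f 75 64 76
f 71 76 60
f 75 76 71
f 59 71 80
f 71 60 81
f 80 81 66
f 71 81 80
f 59 80 92
f 80 66 95
f 92 95 69
f 80 95 92
f 59 92 96
f 92 69 100
f 96 100 70
f 92 100 96
f 60 76 87
f 76 64 90
f 87 90 68
f 76 90 87
f 64 99 77
f 99 70 98
f 77 98 63
f 99 98 77
f 70 100 97
f 100 69 93
f 97 93 61
f 100 93 97
f 69 95 94
f 95 66 82
f 94 82 65
f 95 82 94
f 66 81 86
f 81 60 83
f 86 83 67
f 81 83 86
f 62 88 74
f 88 68 89
f 74 89 63
f 88 89 74
f 62 74 72
f 74 63 73
f 72 73 61
f 74 73 72
f 62 72 79
f 72 61 78
f 79 78 65
f 72 78 79
f 62 79 84
f 79 65 85
f 84 85 67
f 79 85 84
f 62 84 88
f 84 67 91
f 88 91 68
f 84 91 88
f 63 89 77
f 89 68 90
f 77 90 64
f 89 90 77
f 61 73 97
f 73 63 98
f 97 98 70
f 73 98 97
f 65 78 94
f 78 61 93
f 94 93 69
f 78 93 94
f 67 85 86
f 85 65 82
f 86 82 66
f 85 82 86
f 68 91 87
f 91 67 83
f 87 83 60
f 91 83 87



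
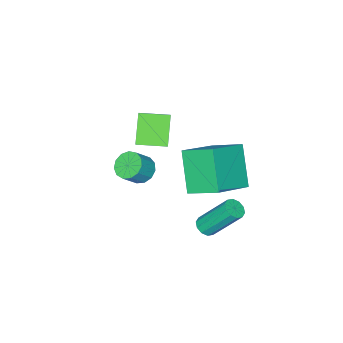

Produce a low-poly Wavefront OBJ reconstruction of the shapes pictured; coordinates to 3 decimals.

v 2.948 0.726 -3.979
v 3.242 0.426 -3.673
v 2.667 1.535 -2.035
v 2.372 1.834 -2.341
v 3.423 0.671 -3.775
v 2.847 1.78 -2.137
v 3.422 0.937 -3.955
v 2.847 2.046 -2.318
v 3.24 1.122 -4.145
v 2.665 2.231 -2.507
v 2.946 1.156 -4.271
v 2.371 2.265 -2.633
v 2.653 1.025 -4.285
v 2.078 2.134 -2.647
v 2.473 0.78 -4.183
v 1.897 1.889 -2.545
v 2.473 0.514 -4.002
v 1.898 1.623 -2.365
v 2.655 0.329 -3.813
v 2.08 1.438 -2.175
v 2.949 0.295 -3.687
v 2.374 1.404 -2.049
v 2.288 -3.954 0.278
v 2.939 -3.291 1.114
v 1.372 -2.951 0.197
v 2.024 -2.288 1.033
v 3.116 -3.292 -0.893
v 3.768 -2.629 -0.057
v 2.201 -2.289 -0.974
v 2.852 -1.626 -0.138
v 2.252 -3.868 -3.693
v 2.581 -4.407 -4.059
v 3.318 -4.491 -3.273
v 2.988 -3.952 -2.907
v 2.756 -4.057 -4.186
v 3.493 -4.141 -3.4
v 2.771 -3.647 -4.156
v 3.507 -3.731 -3.37
v 2.621 -3.307 -3.979
v 3.357 -3.391 -3.193
v 2.354 -3.146 -3.712
v 3.09 -3.229 -2.926
v 2.054 -3.213 -3.438
v 2.79 -3.297 -2.652
v 1.817 -3.489 -3.245
v 2.553 -3.572 -2.46
v 1.718 -3.885 -3.195
v 2.455 -3.968 -2.409
v 1.789 -4.276 -3.302
v 2.525 -4.359 -2.517
v 2.006 -4.537 -3.534
v 2.743 -4.621 -2.748
v 2.302 -4.586 -3.816
v 3.038 -4.67 -3.03
v 1.771 -0.114 0.214
v 3.547 -0.121 1.066
v 1.401 1.28 0.994
v 3.177 1.273 1.847
v 2.543 0.987 -1.387
v 4.319 0.98 -0.534
v 2.173 2.381 -0.606
v 3.949 2.374 0.246
f 2 1 5
f 2 5 3
f 3 5 6
f 3 6 4
f 5 1 7
f 5 7 6
f 6 7 8
f 6 8 4
f 7 1 9
f 7 9 8
f 8 9 10
f 8 10 4
f 9 1 11
f 9 11 10
f 10 11 12
f 10 12 4
f 11 1 13
f 11 13 12
f 12 13 14
f 12 14 4
f 13 1 15
f 13 15 14
f 14 15 16
f 14 16 4
f 15 1 17
f 15 17 16
f 16 17 18
f 16 18 4
f 17 1 19
f 17 19 18
f 18 19 20
f 18 20 4
f 19 1 21
f 19 21 20
f 20 21 22
f 20 22 4
f 21 1 2
f 21 2 22
f 22 2 3
f 22 3 4
f 24 26 23
f 27 24 23
f 23 26 25
f 25 27 23
f 24 30 26
f 28 24 27
f 28 30 24
f 26 30 25
f 29 27 25
f 25 30 29
f 29 28 27
f 30 28 29
f 32 31 35
f 32 35 33
f 33 35 36
f 33 36 34
f 35 31 37
f 35 37 36
f 36 37 38
f 36 38 34
f 37 31 39
f 37 39 38
f 38 39 40
f 38 40 34
f 39 31 41
f 39 41 40
f 40 41 42
f 40 42 34
f 41 31 43
f 41 43 42
f 42 43 44
f 42 44 34
f 43 31 45
f 43 45 44
f 44 45 46
f 44 46 34
f 45 31 47
f 45 47 46
f 46 47 48
f 46 48 34
f 47 31 49
f 47 49 48
f 48 49 50
f 48 50 34
f 49 31 51
f 49 51 50
f 50 51 52
f 50 52 34
f 51 31 53
f 51 53 52
f 52 53 54
f 52 54 34
f 53 31 32
f 53 32 54
f 54 32 33
f 54 33 34
f 56 58 55
f 59 56 55
f 55 58 57
f 57 59 55
f 56 62 58
f 60 56 59
f 60 62 56
f 58 62 57
f 61 59 57
f 57 62 61
f 61 60 59
f 62 60 61



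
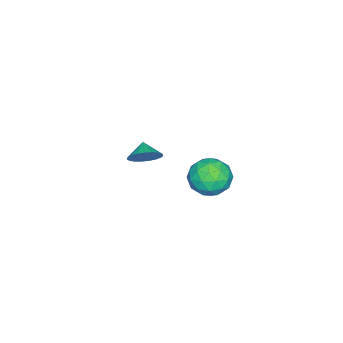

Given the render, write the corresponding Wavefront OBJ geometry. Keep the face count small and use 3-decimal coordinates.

v -2.36 -3.336 -3.043
v -1.702 -3.436 -2.338
v -3.04 -3.824 -2.477
v -1.874 -3.085 -2.242
v -2.131 -2.776 -2.285
v -2.427 -2.565 -2.458
v -2.712 -2.487 -2.733
v -2.935 -2.556 -3.062
v -3.06 -2.759 -3.387
v -3.063 -3.063 -3.653
v -2.945 -3.414 -3.813
v -2.726 -3.751 -3.84
v -2.443 -4.017 -3.729
v -2.146 -4.165 -3.5
v -1.886 -4.169 -3.191
v -1.708 -4.03 -2.857
v -1.643 -3.771 -2.555
v 3.867 3.382 2.869
v 4.324 3.011 1.861
v 2.136 3.289 2.119
v 2.593 2.918 1.111
v 2.616 2.227 2.052
v 3.686 2.285 2.515
v 2.774 4.015 1.465
v 3.844 4.073 1.928
v 3.649 3.402 0.993
v 3.551 2.297 1.356
v 2.909 4.003 2.624
v 2.811 2.898 2.987
v 4.247 3.205 2.431
v 2.213 3.095 1.549
v 2.226 2.689 2.102
v 2.495 2.471 1.51
v 3.872 2.778 2.816
v 4.141 2.56 2.223
v 3.137 2.099 2.335
v 2.319 3.74 1.757
v 2.588 3.522 1.164
v 3.965 3.829 2.47
v 4.234 3.611 1.878
v 3.323 4.201 1.645
v 4.119 3.217 1.329
v 3.102 3.162 0.887
v 3.208 3.807 1.095
v 3.837 3.841 1.368
v 4.062 2.567 1.542
v 3.044 2.512 1.101
v 3.058 2.106 1.654
v 3.687 2.14 1.926
v 3.665 2.797 1.032
v 3.416 3.788 2.879
v 2.398 3.733 2.438
v 2.773 4.16 2.054
v 3.402 4.194 2.326
v 3.358 3.138 3.093
v 2.341 3.083 2.651
v 2.623 2.459 2.612
v 3.252 2.493 2.885
v 2.795 3.503 2.948
f 2 1 4
f 2 4 3
f 4 1 5
f 4 5 3
f 5 1 6
f 5 6 3
f 6 1 7
f 6 7 3
f 7 1 8
f 7 8 3
f 8 1 9
f 8 9 3
f 9 1 10
f 9 10 3
f 10 1 11
f 10 11 3
f 11 1 12
f 11 12 3
f 12 1 13
f 12 13 3
f 13 1 14
f 13 14 3
f 14 1 15
f 14 15 3
f 15 1 16
f 15 16 3
f 16 1 17
f 16 17 3
f 17 1 2
f 17 2 3
f 18 55 34
f 55 29 58
f 34 58 23
f 55 58 34
f 18 34 30
f 34 23 35
f 30 35 19
f 34 35 30
f 18 30 39
f 30 19 40
f 39 40 25
f 30 40 39
f 18 39 51
f 39 25 54
f 51 54 28
f 39 54 51
f 18 51 55
f 51 28 59
f 55 59 29
f 51 59 55
f 19 35 46
f 35 23 49
f 46 49 27
f 35 49 46
f 23 58 36
f 58 29 57
f 36 57 22
f 58 57 36
f 29 59 56
f 59 28 52
f 56 52 20
f 59 52 56
f 28 54 53
f 54 25 41
f 53 41 24
f 54 41 53
f 25 40 45
f 40 19 42
f 45 42 26
f 40 42 45
f 21 47 33
f 47 27 48
f 33 48 22
f 47 48 33
f 21 33 31
f 33 22 32
f 31 32 20
f 33 32 31
f 21 31 38
f 31 20 37
f 38 37 24
f 31 37 38
f 21 38 43
f 38 24 44
f 43 44 26
f 38 44 43
f 21 43 47
f 43 26 50
f 47 50 27
f 43 50 47
f 22 48 36
f 48 27 49
f 36 49 23
f 48 49 36
f 20 32 56
f 32 22 57
f 56 57 29
f 32 57 56
f 24 37 53
f 37 20 52
f 53 52 28
f 37 52 53
f 26 44 45
f 44 24 41
f 45 41 25
f 44 41 45
f 27 50 46
f 50 26 42
f 46 42 19
f 50 42 46



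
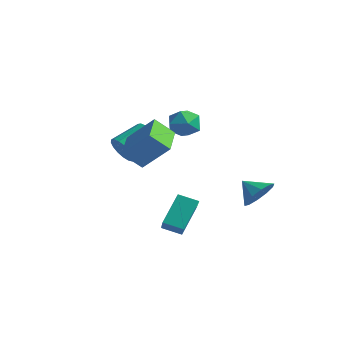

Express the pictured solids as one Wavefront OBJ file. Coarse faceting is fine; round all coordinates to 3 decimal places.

v -3.606 -1.01 0.657
v -2.966 -0.838 0.209
v -2.854 0.582 0.915
v -3.494 0.41 1.363
v -3.26 -0.711 0
v -3.149 0.709 0.707
v -3.634 -0.652 -0.058
v -3.523 0.768 0.648
v -4.002 -0.676 0.047
v -3.89 0.744 0.754
v -4.278 -0.776 0.292
v -4.167 0.644 0.999
v -4.401 -0.93 0.621
v -4.289 0.49 1.327
v -4.341 -1.102 0.958
v -4.23 0.318 1.664
v -4.113 -1.253 1.225
v -4.002 0.167 1.932
v -3.769 -1.349 1.363
v -3.657 0.072 2.069
v -3.387 -1.366 1.339
v -3.276 0.054 2.045
v -3.056 -1.303 1.158
v -2.944 0.117 1.865
v -2.85 -1.172 0.863
v -2.738 0.248 1.569
v -2.818 -1.004 0.52
v -2.706 0.416 1.227
v 0.851 -2.172 -2.134
v 0.613 -1.156 -0.779
v -0.642 -1.106 -3.196
v -0.88 -0.09 -1.841
v 1.54 -1.55 -2.479
v 1.302 -0.534 -1.124
v 0.047 -0.484 -3.541
v -0.191 0.532 -2.186
v -1.719 1.204 3.114
v -1.319 1.562 2.426
v -1.361 -0.082 2.654
v -0.961 0.276 1.966
v -0.628 0.378 2.766
v -0.85 1.173 3.051
v -1.83 0.307 2.029
v -2.052 1.102 2.314
v -1.388 1.007 1.756
v -0.644 1.051 2.211
v -2.036 0.429 2.869
v -1.292 0.473 3.324
v -0.438 -3.375 1.791
v 0.65 -2.712 3.019
v -1.615 -2.205 2.202
v -0.527 -1.542 3.431
v 0.027 -2.618 0.969
v 1.115 -1.955 2.198
v -1.15 -1.448 1.381
v -0.062 -0.785 2.609
v 0.95 3.176 -1.717
v 1.478 3.324 -0.978
v 0.09 2.884 -1.043
v 1.213 3.811 -1.105
v 0.847 4.055 -1.465
v 0.521 3.964 -1.922
v 0.358 3.572 -2.3
v 0.421 3.028 -2.455
v 0.686 2.541 -2.328
v 1.052 2.297 -1.968
v 1.378 2.388 -1.511
v 1.541 2.781 -1.133
f 2 1 5
f 2 5 3
f 3 5 6
f 3 6 4
f 5 1 7
f 5 7 6
f 6 7 8
f 6 8 4
f 7 1 9
f 7 9 8
f 8 9 10
f 8 10 4
f 9 1 11
f 9 11 10
f 10 11 12
f 10 12 4
f 11 1 13
f 11 13 12
f 12 13 14
f 12 14 4
f 13 1 15
f 13 15 14
f 14 15 16
f 14 16 4
f 15 1 17
f 15 17 16
f 16 17 18
f 16 18 4
f 17 1 19
f 17 19 18
f 18 19 20
f 18 20 4
f 19 1 21
f 19 21 20
f 20 21 22
f 20 22 4
f 21 1 23
f 21 23 22
f 22 23 24
f 22 24 4
f 23 1 25
f 23 25 24
f 24 25 26
f 24 26 4
f 25 1 27
f 25 27 26
f 26 27 28
f 26 28 4
f 27 1 2
f 27 2 28
f 28 2 3
f 28 3 4
f 30 32 29
f 33 30 29
f 29 32 31
f 31 33 29
f 30 36 32
f 34 30 33
f 34 36 30
f 32 36 31
f 35 33 31
f 31 36 35
f 35 34 33
f 36 34 35
f 37 48 42
f 37 42 38
f 37 38 44
f 37 44 47
f 37 47 48
f 38 42 46
f 42 48 41
f 48 47 39
f 47 44 43
f 44 38 45
f 40 46 41
f 40 41 39
f 40 39 43
f 40 43 45
f 40 45 46
f 41 46 42
f 39 41 48
f 43 39 47
f 45 43 44
f 46 45 38
f 50 52 49
f 53 50 49
f 49 52 51
f 51 53 49
f 50 56 52
f 54 50 53
f 54 56 50
f 52 56 51
f 55 53 51
f 51 56 55
f 55 54 53
f 56 54 55
f 58 57 60
f 58 60 59
f 60 57 61
f 60 61 59
f 61 57 62
f 61 62 59
f 62 57 63
f 62 63 59
f 63 57 64
f 63 64 59
f 64 57 65
f 64 65 59
f 65 57 66
f 65 66 59
f 66 57 67
f 66 67 59
f 67 57 68
f 67 68 59
f 68 57 58
f 68 58 59



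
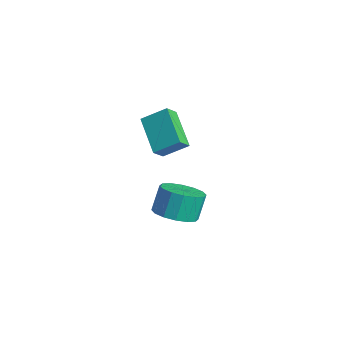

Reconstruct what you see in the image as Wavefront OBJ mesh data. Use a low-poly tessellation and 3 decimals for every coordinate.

v -0.345 -1.305 3.108
v 0.209 -0.352 3.816
v -0.603 -0.73 2.537
v -0.048 0.222 3.244
v 1.328 -1.542 2.116
v 1.883 -0.59 2.823
v 1.071 -0.968 1.544
v 1.625 -0.015 2.252
v 0.601 -0.177 -2.825
v 1.488 0.364 -2.857
v 1.206 0.899 -1.628
v 0.319 0.357 -1.595
v 1.12 0.686 -3.082
v 0.838 1.221 -1.852
v 0.613 0.777 -3.237
v 0.331 1.312 -2.008
v 0.102 0.612 -3.282
v -0.179 1.147 -2.053
v -0.275 0.236 -3.205
v -0.556 0.77 -1.976
v -0.417 -0.252 -3.026
v -0.699 0.283 -1.796
v -0.286 -0.719 -2.792
v -0.568 -0.184 -1.563
v 0.082 -1.041 -2.568
v -0.2 -0.506 -1.338
v 0.589 -1.132 -2.412
v 0.307 -0.597 -1.183
v 1.099 -0.967 -2.367
v 0.818 -0.432 -1.138
v 1.476 -0.59 -2.444
v 1.195 -0.056 -1.215
v 1.619 -0.103 -2.624
v 1.337 0.432 -1.394
f 2 4 1
f 5 2 1
f 1 4 3
f 3 5 1
f 2 8 4
f 6 2 5
f 6 8 2
f 4 8 3
f 7 5 3
f 3 8 7
f 7 6 5
f 8 6 7
f 10 9 13
f 10 13 11
f 11 13 14
f 11 14 12
f 13 9 15
f 13 15 14
f 14 15 16
f 14 16 12
f 15 9 17
f 15 17 16
f 16 17 18
f 16 18 12
f 17 9 19
f 17 19 18
f 18 19 20
f 18 20 12
f 19 9 21
f 19 21 20
f 20 21 22
f 20 22 12
f 21 9 23
f 21 23 22
f 22 23 24
f 22 24 12
f 23 9 25
f 23 25 24
f 24 25 26
f 24 26 12
f 25 9 27
f 25 27 26
f 26 27 28
f 26 28 12
f 27 9 29
f 27 29 28
f 28 29 30
f 28 30 12
f 29 9 31
f 29 31 30
f 30 31 32
f 30 32 12
f 31 9 33
f 31 33 32
f 32 33 34
f 32 34 12
f 33 9 10
f 33 10 34
f 34 10 11
f 34 11 12



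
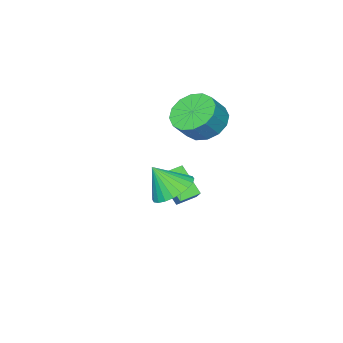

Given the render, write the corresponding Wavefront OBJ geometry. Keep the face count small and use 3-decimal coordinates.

v -2.519 -0.806 -2.079
v -2.075 -0.129 -1.395
v -2.445 0.348 -3.27
v -2.001 1.025 -2.586
v -1.639 -1.125 -2.334
v -1.195 -0.448 -1.65
v -1.565 0.029 -3.525
v -1.121 0.706 -2.841
v -2.105 1.208 1.716
v -1.598 0.387 1.232
v -0.828 0.35 2.099
v -1.335 1.172 2.584
v -1.351 0.847 1.032
v -0.582 0.81 1.9
v -1.306 1.404 1.016
v -0.537 1.367 1.883
v -1.475 1.908 1.187
v -0.706 1.872 2.055
v -1.813 2.225 1.5
v -1.044 2.189 2.368
v -2.229 2.27 1.871
v -1.459 2.233 2.739
v -2.612 2.03 2.201
v -1.842 1.993 3.068
v -2.858 1.57 2.4
v -2.089 1.533 3.268
v -2.903 1.013 2.417
v -2.134 0.976 3.284
v -2.734 0.508 2.245
v -1.965 0.472 3.113
v -2.396 0.191 1.932
v -1.627 0.155 2.8
v -1.981 0.147 1.561
v -1.211 0.11 2.429
v 1.6 3.021 -0.022
v 2.483 3.472 -0.155
v 2.12 2.359 1.182
v 2.297 3.733 0.068
v 2.006 3.885 0.278
v 1.652 3.906 0.442
v 1.291 3.792 0.535
v 0.976 3.561 0.543
v 0.757 3.248 0.465
v 0.666 2.9 0.313
v 0.718 2.571 0.11
v 0.903 2.31 -0.113
v 1.195 2.158 -0.323
v 1.549 2.137 -0.487
v 1.91 2.251 -0.58
v 2.224 2.482 -0.588
v 2.444 2.795 -0.51
v 2.534 3.143 -0.358
f 2 4 1
f 5 2 1
f 1 4 3
f 3 5 1
f 2 8 4
f 6 2 5
f 6 8 2
f 4 8 3
f 7 5 3
f 3 8 7
f 7 6 5
f 8 6 7
f 10 9 13
f 10 13 11
f 11 13 14
f 11 14 12
f 13 9 15
f 13 15 14
f 14 15 16
f 14 16 12
f 15 9 17
f 15 17 16
f 16 17 18
f 16 18 12
f 17 9 19
f 17 19 18
f 18 19 20
f 18 20 12
f 19 9 21
f 19 21 20
f 20 21 22
f 20 22 12
f 21 9 23
f 21 23 22
f 22 23 24
f 22 24 12
f 23 9 25
f 23 25 24
f 24 25 26
f 24 26 12
f 25 9 27
f 25 27 26
f 26 27 28
f 26 28 12
f 27 9 29
f 27 29 28
f 28 29 30
f 28 30 12
f 29 9 31
f 29 31 30
f 30 31 32
f 30 32 12
f 31 9 33
f 31 33 32
f 32 33 34
f 32 34 12
f 33 9 10
f 33 10 34
f 34 10 11
f 34 11 12
f 36 35 38
f 36 38 37
f 38 35 39
f 38 39 37
f 39 35 40
f 39 40 37
f 40 35 41
f 40 41 37
f 41 35 42
f 41 42 37
f 42 35 43
f 42 43 37
f 43 35 44
f 43 44 37
f 44 35 45
f 44 45 37
f 45 35 46
f 45 46 37
f 46 35 47
f 46 47 37
f 47 35 48
f 47 48 37
f 48 35 49
f 48 49 37
f 49 35 50
f 49 50 37
f 50 35 51
f 50 51 37
f 51 35 52
f 51 52 37
f 52 35 36
f 52 36 37



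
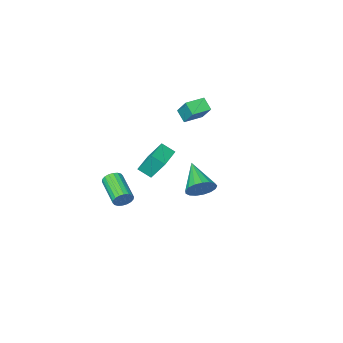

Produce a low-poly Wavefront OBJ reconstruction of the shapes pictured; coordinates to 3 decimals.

v 0.263 -2.018 -3.204
v 0.497 -2.24 -3.757
v 0.191 -4.125 -3.128
v -0.043 -3.902 -2.576
v 0.729 -2.223 -3.592
v 0.423 -4.107 -2.964
v 0.869 -2.165 -3.351
v 0.562 -4.05 -2.722
v 0.888 -2.078 -3.08
v 0.582 -3.962 -2.452
v 0.784 -1.979 -2.834
v 0.478 -3.863 -2.206
v 0.577 -1.888 -2.662
v 0.27 -3.772 -2.033
v 0.307 -1.822 -2.597
v 0.001 -3.707 -1.968
v 0.029 -1.795 -2.652
v -0.277 -3.68 -2.023
v -0.203 -1.813 -2.816
v -0.509 -3.697 -2.188
v -0.342 -1.87 -3.058
v -0.649 -3.755 -2.429
v -0.362 -1.958 -3.328
v -0.668 -3.842 -2.7
v -0.258 -2.057 -3.574
v -0.564 -3.941 -2.946
v -0.05 -2.148 -3.747
v -0.357 -4.032 -3.118
v 0.219 -2.213 -3.812
v -0.087 -4.098 -3.183
v -4.304 -1.702 3.481
v -4.295 -0.739 4.604
v -4.344 -0.996 2.876
v -4.335 -0.033 4
v -3.085 -1.667 3.44
v -3.076 -0.704 4.564
v -3.125 -0.961 2.836
v -3.116 0.002 3.959
v -0.839 4.778 1.309
v -0.041 4.802 1.702
v -1.261 3.042 2.271
v -0.294 5.013 1.972
v -0.672 5.171 2.09
v -1.088 5.238 2.029
v -1.447 5.2 1.803
v -1.667 5.066 1.464
v -1.697 4.865 1.089
v -1.53 4.645 0.765
v -1.205 4.455 0.565
v -0.796 4.34 0.536
v -0.397 4.325 0.684
v -0.099 4.413 0.975
v 0.029 4.586 1.342
v -1.391 -2.077 -0.097
v -1.903 -1.373 1.221
v -1.928 -1.47 -0.63
v -2.44 -0.766 0.689
v -0.14 -1.034 -0.169
v -0.652 -0.33 1.15
v -0.677 -0.427 -0.701
v -1.189 0.277 0.617
f 2 1 5
f 2 5 3
f 3 5 6
f 3 6 4
f 5 1 7
f 5 7 6
f 6 7 8
f 6 8 4
f 7 1 9
f 7 9 8
f 8 9 10
f 8 10 4
f 9 1 11
f 9 11 10
f 10 11 12
f 10 12 4
f 11 1 13
f 11 13 12
f 12 13 14
f 12 14 4
f 13 1 15
f 13 15 14
f 14 15 16
f 14 16 4
f 15 1 17
f 15 17 16
f 16 17 18
f 16 18 4
f 17 1 19
f 17 19 18
f 18 19 20
f 18 20 4
f 19 1 21
f 19 21 20
f 20 21 22
f 20 22 4
f 21 1 23
f 21 23 22
f 22 23 24
f 22 24 4
f 23 1 25
f 23 25 24
f 24 25 26
f 24 26 4
f 25 1 27
f 25 27 26
f 26 27 28
f 26 28 4
f 27 1 29
f 27 29 28
f 28 29 30
f 28 30 4
f 29 1 2
f 29 2 30
f 30 2 3
f 30 3 4
f 32 34 31
f 35 32 31
f 31 34 33
f 33 35 31
f 32 38 34
f 36 32 35
f 36 38 32
f 34 38 33
f 37 35 33
f 33 38 37
f 37 36 35
f 38 36 37
f 40 39 42
f 40 42 41
f 42 39 43
f 42 43 41
f 43 39 44
f 43 44 41
f 44 39 45
f 44 45 41
f 45 39 46
f 45 46 41
f 46 39 47
f 46 47 41
f 47 39 48
f 47 48 41
f 48 39 49
f 48 49 41
f 49 39 50
f 49 50 41
f 50 39 51
f 50 51 41
f 51 39 52
f 51 52 41
f 52 39 53
f 52 53 41
f 53 39 40
f 53 40 41
f 55 57 54
f 58 55 54
f 54 57 56
f 56 58 54
f 55 61 57
f 59 55 58
f 59 61 55
f 57 61 56
f 60 58 56
f 56 61 60
f 60 59 58
f 61 59 60

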